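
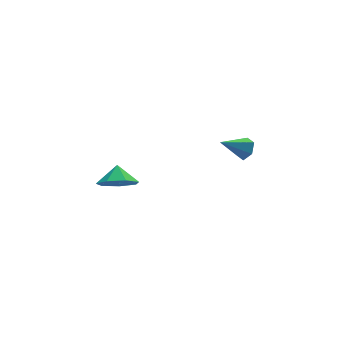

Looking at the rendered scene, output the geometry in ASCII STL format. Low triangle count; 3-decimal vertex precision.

solid 
facet normal 0.847 0.014 -0.531
outer loop
vertex 3.488 3.713 3.721
vertex 3.202 3.262 3.253
vertex 3.132 3.963 3.16
endloop
endfacet
facet normal -0.139 0.869 0.475
outer loop
vertex 3.488 3.713 3.721
vertex 3.132 3.963 3.16
vertex 1.838 3.238 4.107
endloop
endfacet
facet normal 0.847 0.014 -0.531
outer loop
vertex 3.132 3.963 3.16
vertex 3.202 3.262 3.253
vertex 2.846 3.512 2.692
endloop
endfacet
facet normal -0.626 0.716 -0.308
outer loop
vertex 3.132 3.963 3.16
vertex 2.846 3.512 2.692
vertex 1.838 3.238 4.107
endloop
endfacet
facet normal 0.847 0.016 -0.531
outer loop
vertex 2.846 3.512 2.692
vertex 3.202 3.262 3.253
vertex 2.917 2.812 2.784
endloop
endfacet
facet normal -0.790 -0.158 -0.593
outer loop
vertex 2.846 3.512 2.692
vertex 2.917 2.812 2.784
vertex 1.838 3.238 4.107
endloop
endfacet
facet normal 0.847 0.016 -0.531
outer loop
vertex 2.917 2.812 2.784
vertex 3.202 3.262 3.253
vertex 3.273 2.562 3.345
endloop
endfacet
facet normal -0.466 -0.880 -0.097
outer loop
vertex 2.917 2.812 2.784
vertex 3.273 2.562 3.345
vertex 1.838 3.238 4.107
endloop
endfacet
facet normal 0.847 0.016 -0.531
outer loop
vertex 3.273 2.562 3.345
vertex 3.202 3.262 3.253
vertex 3.558 3.012 3.814
endloop
endfacet
facet normal 0.021 -0.728 0.685
outer loop
vertex 3.273 2.562 3.345
vertex 3.558 3.012 3.814
vertex 1.838 3.238 4.107
endloop
endfacet
facet normal 0.847 0.014 -0.531
outer loop
vertex 3.558 3.012 3.814
vertex 3.202 3.262 3.253
vertex 3.488 3.713 3.721
endloop
endfacet
facet normal 0.185 0.147 0.972
outer loop
vertex 3.558 3.012 3.814
vertex 3.488 3.713 3.721
vertex 1.838 3.238 4.107
endloop
endfacet
facet normal -0.207 -0.690 -0.693
outer loop
vertex -2.642 2.971 2.271
vertex -3.615 2.837 2.695
vertex -3.31 3.517 1.927
endloop
endfacet
facet normal 0.637 0.771 -0.012
outer loop
vertex -2.642 2.971 2.271
vertex -3.31 3.517 1.927
vertex -3.385 3.603 3.465
endloop
endfacet
facet normal -0.207 -0.690 -0.693
outer loop
vertex -3.31 3.517 1.927
vertex -3.615 2.837 2.695
vertex -4.208 3.55 2.162
endloop
endfacet
facet normal 0.022 0.998 -0.055
outer loop
vertex -3.31 3.517 1.927
vertex -4.208 3.55 2.162
vertex -3.385 3.603 3.465
endloop
endfacet
facet normal -0.207 -0.690 -0.693
outer loop
vertex -4.208 3.55 2.162
vertex -3.615 2.837 2.695
vertex -4.659 3.047 2.798
endloop
endfacet
facet normal -0.505 0.814 0.286
outer loop
vertex -4.208 3.55 2.162
vertex -4.659 3.047 2.798
vertex -3.385 3.603 3.465
endloop
endfacet
facet normal -0.207 -0.690 -0.693
outer loop
vertex -4.659 3.047 2.798
vertex -3.615 2.837 2.695
vertex -4.324 2.385 3.357
endloop
endfacet
facet normal -0.551 0.358 0.754
outer loop
vertex -4.659 3.047 2.798
vertex -4.324 2.385 3.357
vertex -3.385 3.603 3.465
endloop
endfacet
facet normal -0.207 -0.691 -0.693
outer loop
vertex -4.324 2.385 3.357
vertex -3.615 2.837 2.695
vertex -3.455 2.064 3.418
endloop
endfacet
facet normal -0.080 -0.027 0.996
outer loop
vertex -4.324 2.385 3.357
vertex -3.455 2.064 3.418
vertex -3.385 3.603 3.465
endloop
endfacet
facet normal -0.208 -0.691 -0.693
outer loop
vertex -3.455 2.064 3.418
vertex -3.615 2.837 2.695
vertex -2.707 2.324 2.934
endloop
endfacet
facet normal 0.555 -0.051 0.830
outer loop
vertex -3.455 2.064 3.418
vertex -2.707 2.324 2.934
vertex -3.385 3.603 3.465
endloop
endfacet
facet normal -0.207 -0.690 -0.694
outer loop
vertex -2.707 2.324 2.934
vertex -3.615 2.837 2.695
vertex -2.642 2.971 2.271
endloop
endfacet
facet normal 0.873 0.304 0.382
outer loop
vertex -2.707 2.324 2.934
vertex -2.642 2.971 2.271
vertex -3.385 3.603 3.465
endloop
endfacet

endsolid


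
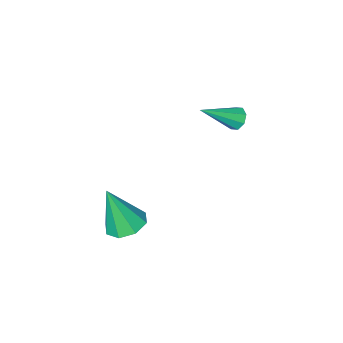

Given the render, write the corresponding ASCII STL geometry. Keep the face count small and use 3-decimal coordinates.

solid 
facet normal -0.242 0.247 -0.938
outer loop
vertex 3.615 -2.787 -1.775
vertex 2.736 -2.691 -1.523
vertex 3.466 -2.132 -1.564
endloop
endfacet
facet normal 0.970 0.163 0.180
outer loop
vertex 3.615 -2.787 -1.775
vertex 3.466 -2.132 -1.564
vertex 3.264 -3.229 0.523
endloop
endfacet
facet normal -0.242 0.247 -0.938
outer loop
vertex 3.466 -2.132 -1.564
vertex 2.736 -2.691 -1.523
vertex 2.889 -1.804 -1.329
endloop
endfacet
facet normal 0.572 0.702 0.424
outer loop
vertex 3.466 -2.132 -1.564
vertex 2.889 -1.804 -1.329
vertex 3.264 -3.229 0.523
endloop
endfacet
facet normal -0.243 0.247 -0.938
outer loop
vertex 2.889 -1.804 -1.329
vertex 2.736 -2.691 -1.523
vertex 2.222 -1.996 -1.207
endloop
endfacet
facet normal -0.110 0.777 0.620
outer loop
vertex 2.889 -1.804 -1.329
vertex 2.222 -1.996 -1.207
vertex 3.264 -3.229 0.523
endloop
endfacet
facet normal -0.242 0.247 -0.938
outer loop
vertex 2.222 -1.996 -1.207
vertex 2.736 -2.691 -1.523
vertex 1.856 -2.594 -1.27
endloop
endfacet
facet normal -0.675 0.345 0.652
outer loop
vertex 2.222 -1.996 -1.207
vertex 1.856 -2.594 -1.27
vertex 3.264 -3.229 0.523
endloop
endfacet
facet normal -0.243 0.247 -0.938
outer loop
vertex 1.856 -2.594 -1.27
vertex 2.736 -2.691 -1.523
vertex 2.006 -3.249 -1.481
endloop
endfacet
facet normal -0.794 -0.343 0.502
outer loop
vertex 1.856 -2.594 -1.27
vertex 2.006 -3.249 -1.481
vertex 3.264 -3.229 0.523
endloop
endfacet
facet normal -0.243 0.247 -0.938
outer loop
vertex 2.006 -3.249 -1.481
vertex 2.736 -2.691 -1.523
vertex 2.583 -3.577 -1.717
endloop
endfacet
facet normal -0.396 -0.882 0.257
outer loop
vertex 2.006 -3.249 -1.481
vertex 2.583 -3.577 -1.717
vertex 3.264 -3.229 0.523
endloop
endfacet
facet normal -0.241 0.247 -0.938
outer loop
vertex 2.583 -3.577 -1.717
vertex 2.736 -2.691 -1.523
vertex 3.25 -3.385 -1.838
endloop
endfacet
facet normal 0.286 -0.956 0.061
outer loop
vertex 2.583 -3.577 -1.717
vertex 3.25 -3.385 -1.838
vertex 3.264 -3.229 0.523
endloop
endfacet
facet normal -0.242 0.247 -0.938
outer loop
vertex 3.25 -3.385 -1.838
vertex 2.736 -2.691 -1.523
vertex 3.615 -2.787 -1.775
endloop
endfacet
facet normal 0.852 -0.523 0.030
outer loop
vertex 3.25 -3.385 -1.838
vertex 3.615 -2.787 -1.775
vertex 3.264 -3.229 0.523
endloop
endfacet
facet normal -0.798 0.207 -0.566
outer loop
vertex -2.409 -2.218 2.026
vertex -2.688 -2.658 2.258
vertex -2.633 -2.105 2.383
endloop
endfacet
facet normal 0.513 0.857 0.051
outer loop
vertex -2.409 -2.218 2.026
vertex -2.633 -2.105 2.383
vertex -1.132 -3.062 3.362
endloop
endfacet
facet normal -0.797 0.207 -0.567
outer loop
vertex -2.633 -2.105 2.383
vertex -2.688 -2.658 2.258
vertex -2.889 -2.315 2.666
endloop
endfacet
facet normal 0.074 0.768 0.637
outer loop
vertex -2.633 -2.105 2.383
vertex -2.889 -2.315 2.666
vertex -1.132 -3.062 3.362
endloop
endfacet
facet normal -0.798 0.206 -0.566
outer loop
vertex -2.889 -2.315 2.666
vertex -2.688 -2.658 2.258
vertex -3.027 -2.727 2.711
endloop
endfacet
facet normal -0.287 0.198 0.937
outer loop
vertex -2.889 -2.315 2.666
vertex -3.027 -2.727 2.711
vertex -1.132 -3.062 3.362
endloop
endfacet
facet normal -0.798 0.206 -0.566
outer loop
vertex -3.027 -2.727 2.711
vertex -2.688 -2.658 2.258
vertex -2.966 -3.098 2.49
endloop
endfacet
facet normal -0.358 -0.521 0.775
outer loop
vertex -3.027 -2.727 2.711
vertex -2.966 -3.098 2.49
vertex -1.132 -3.062 3.362
endloop
endfacet
facet normal -0.799 0.207 -0.565
outer loop
vertex -2.966 -3.098 2.49
vertex -2.688 -2.658 2.258
vertex -2.743 -3.212 2.133
endloop
endfacet
facet normal -0.098 -0.964 0.246
outer loop
vertex -2.966 -3.098 2.49
vertex -2.743 -3.212 2.133
vertex -1.132 -3.062 3.362
endloop
endfacet
facet normal -0.798 0.207 -0.566
outer loop
vertex -2.743 -3.212 2.133
vertex -2.688 -2.658 2.258
vertex -2.487 -3.001 1.849
endloop
endfacet
facet normal 0.342 -0.875 -0.342
outer loop
vertex -2.743 -3.212 2.133
vertex -2.487 -3.001 1.849
vertex -1.132 -3.062 3.362
endloop
endfacet
facet normal -0.797 0.209 -0.567
outer loop
vertex -2.487 -3.001 1.849
vertex -2.688 -2.658 2.258
vertex -2.348 -2.59 1.805
endloop
endfacet
facet normal 0.703 -0.306 -0.642
outer loop
vertex -2.487 -3.001 1.849
vertex -2.348 -2.59 1.805
vertex -1.132 -3.062 3.362
endloop
endfacet
facet normal -0.797 0.206 -0.567
outer loop
vertex -2.348 -2.59 1.805
vertex -2.688 -2.658 2.258
vertex -2.409 -2.218 2.026
endloop
endfacet
facet normal 0.774 0.412 -0.480
outer loop
vertex -2.348 -2.59 1.805
vertex -2.409 -2.218 2.026
vertex -1.132 -3.062 3.362
endloop
endfacet

endsolid


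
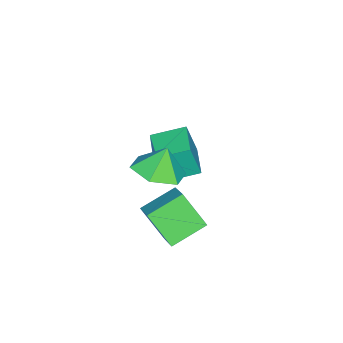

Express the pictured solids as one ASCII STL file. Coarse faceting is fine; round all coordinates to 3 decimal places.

solid 
facet normal 0.328 -0.171 -0.929
outer loop
vertex 2.313 -0.441 0.721
vertex 1.747 0.383 0.37
vertex 2.745 0.526 0.696
endloop
endfacet
facet normal 0.459 -0.182 0.870
outer loop
vertex 2.313 -0.441 0.721
vertex 2.745 0.526 0.696
vertex 1.373 0.577 1.43
endloop
endfacet
facet normal 0.328 -0.169 -0.929
outer loop
vertex 2.745 0.526 0.696
vertex 1.747 0.383 0.37
vertex 2.179 1.351 0.346
endloop
endfacet
facet normal 0.402 0.577 0.711
outer loop
vertex 2.745 0.526 0.696
vertex 2.179 1.351 0.346
vertex 1.373 0.577 1.43
endloop
endfacet
facet normal 0.328 -0.169 -0.929
outer loop
vertex 2.179 1.351 0.346
vertex 1.747 0.383 0.37
vertex 1.181 1.208 0.02
endloop
endfacet
facet normal -0.263 0.867 0.424
outer loop
vertex 2.179 1.351 0.346
vertex 1.181 1.208 0.02
vertex 1.373 0.577 1.43
endloop
endfacet
facet normal 0.328 -0.170 -0.929
outer loop
vertex 1.181 1.208 0.02
vertex 1.747 0.383 0.37
vertex 0.748 0.24 0.044
endloop
endfacet
facet normal -0.869 0.396 0.296
outer loop
vertex 1.181 1.208 0.02
vertex 0.748 0.24 0.044
vertex 1.373 0.577 1.43
endloop
endfacet
facet normal 0.328 -0.170 -0.929
outer loop
vertex 0.748 0.24 0.044
vertex 1.747 0.383 0.37
vertex 1.315 -0.584 0.395
endloop
endfacet
facet normal -0.812 -0.365 0.455
outer loop
vertex 0.748 0.24 0.044
vertex 1.315 -0.584 0.395
vertex 1.373 0.577 1.43
endloop
endfacet
facet normal 0.328 -0.171 -0.929
outer loop
vertex 1.315 -0.584 0.395
vertex 1.747 0.383 0.37
vertex 2.313 -0.441 0.721
endloop
endfacet
facet normal -0.149 -0.654 0.742
outer loop
vertex 1.315 -0.584 0.395
vertex 2.313 -0.441 0.721
vertex 1.373 0.577 1.43
endloop
endfacet
facet normal -0.747 0.556 0.365
outer loop
vertex 1.098 0.753 -1.081
vertex 1.926 1.427 -0.412
vertex 1.259 1.778 -2.312
endloop
endfacet
facet normal -0.658 -0.534 -0.531
outer loop
vertex 2.394 0.933 -2.868
vertex 1.098 0.753 -1.081
vertex 1.259 1.778 -2.312
endloop
endfacet
facet normal -0.747 0.556 0.365
outer loop
vertex 1.259 1.778 -2.312
vertex 1.926 1.427 -0.412
vertex 2.087 2.452 -1.643
endloop
endfacet
facet normal 0.099 0.637 -0.765
outer loop
vertex 2.087 2.452 -1.643
vertex 2.394 0.933 -2.868
vertex 1.259 1.778 -2.312
endloop
endfacet
facet normal -0.099 -0.637 0.765
outer loop
vertex 1.098 0.753 -1.081
vertex 3.061 0.582 -0.968
vertex 1.926 1.427 -0.412
endloop
endfacet
facet normal -0.658 -0.534 -0.531
outer loop
vertex 2.233 -0.092 -1.637
vertex 1.098 0.753 -1.081
vertex 2.394 0.933 -2.868
endloop
endfacet
facet normal -0.099 -0.637 0.765
outer loop
vertex 2.233 -0.092 -1.637
vertex 3.061 0.582 -0.968
vertex 1.098 0.753 -1.081
endloop
endfacet
facet normal 0.658 0.534 0.531
outer loop
vertex 1.926 1.427 -0.412
vertex 3.061 0.582 -0.968
vertex 2.087 2.452 -1.643
endloop
endfacet
facet normal 0.099 0.637 -0.765
outer loop
vertex 3.222 1.607 -2.199
vertex 2.394 0.933 -2.868
vertex 2.087 2.452 -1.643
endloop
endfacet
facet normal 0.658 0.534 0.531
outer loop
vertex 2.087 2.452 -1.643
vertex 3.061 0.582 -0.968
vertex 3.222 1.607 -2.199
endloop
endfacet
facet normal 0.747 -0.556 -0.365
outer loop
vertex 3.222 1.607 -2.199
vertex 2.233 -0.092 -1.637
vertex 2.394 0.933 -2.868
endloop
endfacet
facet normal 0.747 -0.556 -0.365
outer loop
vertex 3.061 0.582 -0.968
vertex 2.233 -0.092 -1.637
vertex 3.222 1.607 -2.199
endloop
endfacet
facet normal -0.493 0.825 0.277
outer loop
vertex -2.661 -0.541 -1.303
vertex -1.351 0.228 -1.26
vertex -2.834 -0.168 -2.724
endloop
endfacet
facet normal -0.862 -0.506 -0.028
outer loop
vertex -2.129 -1.348 -3.12
vertex -2.661 -0.541 -1.303
vertex -2.834 -0.168 -2.724
endloop
endfacet
facet normal -0.493 0.825 0.276
outer loop
vertex -2.834 -0.168 -2.724
vertex -1.351 0.228 -1.26
vertex -1.524 0.601 -2.682
endloop
endfacet
facet normal -0.117 0.252 -0.961
outer loop
vertex -1.524 0.601 -2.682
vertex -2.129 -1.348 -3.12
vertex -2.834 -0.168 -2.724
endloop
endfacet
facet normal 0.117 -0.253 0.961
outer loop
vertex -2.661 -0.541 -1.303
vertex -0.646 -0.952 -1.656
vertex -1.351 0.228 -1.26
endloop
endfacet
facet normal -0.862 -0.506 -0.028
outer loop
vertex -1.956 -1.721 -1.698
vertex -2.661 -0.541 -1.303
vertex -2.129 -1.348 -3.12
endloop
endfacet
facet normal 0.117 -0.252 0.961
outer loop
vertex -1.956 -1.721 -1.698
vertex -0.646 -0.952 -1.656
vertex -2.661 -0.541 -1.303
endloop
endfacet
facet normal 0.862 0.506 0.028
outer loop
vertex -1.351 0.228 -1.26
vertex -0.646 -0.952 -1.656
vertex -1.524 0.601 -2.682
endloop
endfacet
facet normal -0.116 0.252 -0.961
outer loop
vertex -0.819 -0.579 -3.077
vertex -2.129 -1.348 -3.12
vertex -1.524 0.601 -2.682
endloop
endfacet
facet normal 0.862 0.506 0.028
outer loop
vertex -1.524 0.601 -2.682
vertex -0.646 -0.952 -1.656
vertex -0.819 -0.579 -3.077
endloop
endfacet
facet normal 0.493 -0.825 -0.276
outer loop
vertex -0.819 -0.579 -3.077
vertex -1.956 -1.721 -1.698
vertex -2.129 -1.348 -3.12
endloop
endfacet
facet normal 0.493 -0.825 -0.277
outer loop
vertex -0.646 -0.952 -1.656
vertex -1.956 -1.721 -1.698
vertex -0.819 -0.579 -3.077
endloop
endfacet

endsolid


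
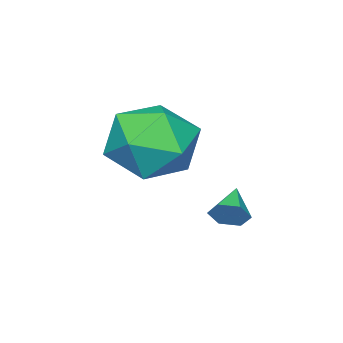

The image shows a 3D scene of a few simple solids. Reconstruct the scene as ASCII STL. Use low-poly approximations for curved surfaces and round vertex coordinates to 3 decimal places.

solid 
facet normal 0.809 0.414 -0.417
outer loop
vertex 2.443 0.038 -1.338
vertex 2.169 0.159 -1.75
vertex 2.202 0.487 -1.36
endloop
endfacet
facet normal -0.005 0.046 0.999
outer loop
vertex 2.443 0.038 -1.338
vertex 2.202 0.487 -1.36
vertex 1.351 -0.259 -1.33
endloop
endfacet
facet normal 0.809 0.415 -0.417
outer loop
vertex 2.202 0.487 -1.36
vertex 2.169 0.159 -1.75
vertex 1.927 0.608 -1.773
endloop
endfacet
facet normal -0.541 0.639 0.547
outer loop
vertex 2.202 0.487 -1.36
vertex 1.927 0.608 -1.773
vertex 1.351 -0.259 -1.33
endloop
endfacet
facet normal 0.809 0.415 -0.416
outer loop
vertex 1.927 0.608 -1.773
vertex 2.169 0.159 -1.75
vertex 1.894 0.281 -2.163
endloop
endfacet
facet normal -0.859 0.426 -0.284
outer loop
vertex 1.927 0.608 -1.773
vertex 1.894 0.281 -2.163
vertex 1.351 -0.259 -1.33
endloop
endfacet
facet normal 0.809 0.415 -0.416
outer loop
vertex 1.894 0.281 -2.163
vertex 2.169 0.159 -1.75
vertex 2.136 -0.168 -2.14
endloop
endfacet
facet normal -0.642 -0.380 -0.665
outer loop
vertex 1.894 0.281 -2.163
vertex 2.136 -0.168 -2.14
vertex 1.351 -0.259 -1.33
endloop
endfacet
facet normal 0.809 0.415 -0.416
outer loop
vertex 2.136 -0.168 -2.14
vertex 2.169 0.159 -1.75
vertex 2.41 -0.289 -1.728
endloop
endfacet
facet normal -0.108 -0.971 -0.214
outer loop
vertex 2.136 -0.168 -2.14
vertex 2.41 -0.289 -1.728
vertex 1.351 -0.259 -1.33
endloop
endfacet
facet normal 0.809 0.415 -0.416
outer loop
vertex 2.41 -0.289 -1.728
vertex 2.169 0.159 -1.75
vertex 2.443 0.038 -1.338
endloop
endfacet
facet normal 0.211 -0.758 0.618
outer loop
vertex 2.41 -0.289 -1.728
vertex 2.443 0.038 -1.338
vertex 1.351 -0.259 -1.33
endloop
endfacet
facet normal 0.534 0.647 0.545
outer loop
vertex 3.492 -0.142 0.616
vertex 3.285 -0.805 1.606
vertex 4.256 -1.029 0.921
endloop
endfacet
facet normal 0.773 0.622 -0.127
outer loop
vertex 3.492 -0.142 0.616
vertex 4.256 -1.029 0.921
vertex 3.941 -0.874 -0.236
endloop
endfacet
facet normal 0.233 0.795 -0.560
outer loop
vertex 3.492 -0.142 0.616
vertex 3.941 -0.874 -0.236
vertex 2.775 -0.554 -0.266
endloop
endfacet
facet normal -0.341 0.927 -0.156
outer loop
vertex 3.492 -0.142 0.616
vertex 2.775 -0.554 -0.266
vertex 2.37 -0.511 0.873
endloop
endfacet
facet normal -0.154 0.836 0.527
outer loop
vertex 3.492 -0.142 0.616
vertex 2.37 -0.511 0.873
vertex 3.285 -0.805 1.606
endloop
endfacet
facet normal 0.962 -0.052 -0.269
outer loop
vertex 3.941 -0.874 -0.236
vertex 4.256 -1.029 0.921
vertex 4.01 -1.989 0.227
endloop
endfacet
facet normal 0.575 -0.011 0.818
outer loop
vertex 4.256 -1.029 0.921
vertex 3.285 -0.805 1.606
vertex 3.605 -1.946 1.366
endloop
endfacet
facet normal -0.538 0.295 0.790
outer loop
vertex 3.285 -0.805 1.606
vertex 2.37 -0.511 0.873
vertex 2.439 -1.626 1.336
endloop
endfacet
facet normal -0.839 0.443 -0.315
outer loop
vertex 2.37 -0.511 0.873
vertex 2.775 -0.554 -0.266
vertex 2.124 -1.471 0.179
endloop
endfacet
facet normal 0.088 0.229 -0.970
outer loop
vertex 2.775 -0.554 -0.266
vertex 3.941 -0.874 -0.236
vertex 3.095 -1.695 -0.506
endloop
endfacet
facet normal 0.341 -0.927 0.156
outer loop
vertex 2.888 -2.358 0.484
vertex 4.01 -1.989 0.227
vertex 3.605 -1.946 1.366
endloop
endfacet
facet normal -0.233 -0.795 0.560
outer loop
vertex 2.888 -2.358 0.484
vertex 3.605 -1.946 1.366
vertex 2.439 -1.626 1.336
endloop
endfacet
facet normal -0.773 -0.622 0.127
outer loop
vertex 2.888 -2.358 0.484
vertex 2.439 -1.626 1.336
vertex 2.124 -1.471 0.179
endloop
endfacet
facet normal -0.534 -0.647 -0.545
outer loop
vertex 2.888 -2.358 0.484
vertex 2.124 -1.471 0.179
vertex 3.095 -1.695 -0.506
endloop
endfacet
facet normal 0.154 -0.836 -0.527
outer loop
vertex 2.888 -2.358 0.484
vertex 3.095 -1.695 -0.506
vertex 4.01 -1.989 0.227
endloop
endfacet
facet normal 0.839 -0.443 0.315
outer loop
vertex 3.605 -1.946 1.366
vertex 4.01 -1.989 0.227
vertex 4.256 -1.029 0.921
endloop
endfacet
facet normal -0.088 -0.229 0.970
outer loop
vertex 2.439 -1.626 1.336
vertex 3.605 -1.946 1.366
vertex 3.285 -0.805 1.606
endloop
endfacet
facet normal -0.962 0.052 0.269
outer loop
vertex 2.124 -1.471 0.179
vertex 2.439 -1.626 1.336
vertex 2.37 -0.511 0.873
endloop
endfacet
facet normal -0.575 0.011 -0.818
outer loop
vertex 3.095 -1.695 -0.506
vertex 2.124 -1.471 0.179
vertex 2.775 -0.554 -0.266
endloop
endfacet
facet normal 0.538 -0.295 -0.790
outer loop
vertex 4.01 -1.989 0.227
vertex 3.095 -1.695 -0.506
vertex 3.941 -0.874 -0.236
endloop
endfacet

endsolid


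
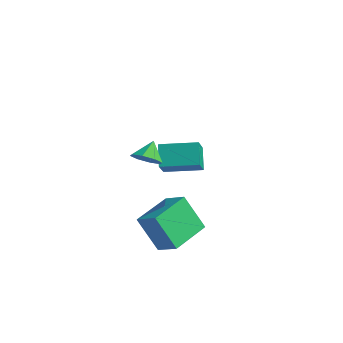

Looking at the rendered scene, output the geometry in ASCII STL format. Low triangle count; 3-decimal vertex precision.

solid 
facet normal -0.760 -0.640 -0.116
outer loop
vertex -2.097 3.117 -1.206
vertex -2.744 4.095 -2.366
vertex -1.371 2.432 -2.187
endloop
endfacet
facet normal 0.392 -0.592 0.704
outer loop
vertex 0.164 3.725 -1.954
vertex -2.097 3.117 -1.206
vertex -1.371 2.432 -2.187
endloop
endfacet
facet normal -0.760 -0.640 -0.115
outer loop
vertex -1.371 2.432 -2.187
vertex -2.744 4.095 -2.366
vertex -2.018 3.41 -3.348
endloop
endfacet
facet normal 0.519 -0.489 -0.701
outer loop
vertex -2.018 3.41 -3.348
vertex 0.164 3.725 -1.954
vertex -1.371 2.432 -2.187
endloop
endfacet
facet normal -0.518 0.489 0.701
outer loop
vertex -2.097 3.117 -1.206
vertex -1.209 5.388 -2.133
vertex -2.744 4.095 -2.366
endloop
endfacet
facet normal 0.392 -0.593 0.703
outer loop
vertex -0.562 4.41 -0.972
vertex -2.097 3.117 -1.206
vertex 0.164 3.725 -1.954
endloop
endfacet
facet normal -0.519 0.489 0.701
outer loop
vertex -0.562 4.41 -0.972
vertex -1.209 5.388 -2.133
vertex -2.097 3.117 -1.206
endloop
endfacet
facet normal -0.392 0.593 -0.703
outer loop
vertex -2.744 4.095 -2.366
vertex -1.209 5.388 -2.133
vertex -2.018 3.41 -3.348
endloop
endfacet
facet normal 0.519 -0.489 -0.701
outer loop
vertex -0.483 4.703 -3.114
vertex 0.164 3.725 -1.954
vertex -2.018 3.41 -3.348
endloop
endfacet
facet normal -0.392 0.593 -0.704
outer loop
vertex -2.018 3.41 -3.348
vertex -1.209 5.388 -2.133
vertex -0.483 4.703 -3.114
endloop
endfacet
facet normal 0.760 0.640 0.116
outer loop
vertex -0.483 4.703 -3.114
vertex -0.562 4.41 -0.972
vertex 0.164 3.725 -1.954
endloop
endfacet
facet normal 0.760 0.640 0.116
outer loop
vertex -1.209 5.388 -2.133
vertex -0.562 4.41 -0.972
vertex -0.483 4.703 -3.114
endloop
endfacet
facet normal 0.244 -0.684 -0.688
outer loop
vertex 1.688 -0.567 0.907
vertex 1.336 -1.143 1.355
vertex 1.088 -0.642 0.769
endloop
endfacet
facet normal -0.078 0.978 -0.193
outer loop
vertex 1.688 -0.567 0.907
vertex 1.088 -0.642 0.769
vertex 1.064 -0.377 2.125
endloop
endfacet
facet normal 0.244 -0.684 -0.688
outer loop
vertex 1.088 -0.642 0.769
vertex 1.336 -1.143 1.355
vertex 0.634 -1.01 0.974
endloop
endfacet
facet normal -0.663 0.732 -0.155
outer loop
vertex 1.088 -0.642 0.769
vertex 0.634 -1.01 0.974
vertex 1.064 -0.377 2.125
endloop
endfacet
facet normal 0.244 -0.684 -0.688
outer loop
vertex 0.634 -1.01 0.974
vertex 1.336 -1.143 1.355
vertex 0.591 -1.456 1.402
endloop
endfacet
facet normal -0.940 0.280 0.197
outer loop
vertex 0.634 -1.01 0.974
vertex 0.591 -1.456 1.402
vertex 1.064 -0.377 2.125
endloop
endfacet
facet normal 0.244 -0.684 -0.688
outer loop
vertex 0.591 -1.456 1.402
vertex 1.336 -1.143 1.355
vertex 0.985 -1.719 1.803
endloop
endfacet
facet normal -0.745 -0.114 0.657
outer loop
vertex 0.591 -1.456 1.402
vertex 0.985 -1.719 1.803
vertex 1.064 -0.377 2.125
endloop
endfacet
facet normal 0.243 -0.683 -0.689
outer loop
vertex 0.985 -1.719 1.803
vertex 1.336 -1.143 1.355
vertex 1.585 -1.644 1.94
endloop
endfacet
facet normal -0.191 -0.218 0.957
outer loop
vertex 0.985 -1.719 1.803
vertex 1.585 -1.644 1.94
vertex 1.064 -0.377 2.125
endloop
endfacet
facet normal 0.243 -0.683 -0.689
outer loop
vertex 1.585 -1.644 1.94
vertex 1.336 -1.143 1.355
vertex 2.039 -1.276 1.735
endloop
endfacet
facet normal 0.393 0.027 0.919
outer loop
vertex 1.585 -1.644 1.94
vertex 2.039 -1.276 1.735
vertex 1.064 -0.377 2.125
endloop
endfacet
facet normal 0.243 -0.683 -0.689
outer loop
vertex 2.039 -1.276 1.735
vertex 1.336 -1.143 1.355
vertex 2.082 -0.829 1.307
endloop
endfacet
facet normal 0.669 0.479 0.568
outer loop
vertex 2.039 -1.276 1.735
vertex 2.082 -0.829 1.307
vertex 1.064 -0.377 2.125
endloop
endfacet
facet normal 0.244 -0.684 -0.688
outer loop
vertex 2.082 -0.829 1.307
vertex 1.336 -1.143 1.355
vertex 1.688 -0.567 0.907
endloop
endfacet
facet normal 0.474 0.874 0.106
outer loop
vertex 2.082 -0.829 1.307
vertex 1.688 -0.567 0.907
vertex 1.064 -0.377 2.125
endloop
endfacet
facet normal -0.498 -0.161 0.852
outer loop
vertex 3.317 -2.583 -1.007
vertex 3.117 -0.471 -0.725
vertex 2.153 -2.602 -1.691
endloop
endfacet
facet normal 0.094 -0.987 -0.132
outer loop
vertex 3.183 -2.269 -3.455
vertex 3.317 -2.583 -1.007
vertex 2.153 -2.602 -1.691
endloop
endfacet
facet normal -0.498 -0.161 0.852
outer loop
vertex 2.153 -2.602 -1.691
vertex 3.117 -0.471 -0.725
vertex 1.953 -0.49 -1.409
endloop
endfacet
facet normal -0.862 -0.014 -0.506
outer loop
vertex 1.953 -0.49 -1.409
vertex 3.183 -2.269 -3.455
vertex 2.153 -2.602 -1.691
endloop
endfacet
facet normal 0.862 0.014 0.506
outer loop
vertex 3.317 -2.583 -1.007
vertex 4.147 -0.138 -2.489
vertex 3.117 -0.471 -0.725
endloop
endfacet
facet normal 0.094 -0.987 -0.132
outer loop
vertex 4.347 -2.25 -2.771
vertex 3.317 -2.583 -1.007
vertex 3.183 -2.269 -3.455
endloop
endfacet
facet normal 0.862 0.014 0.506
outer loop
vertex 4.347 -2.25 -2.771
vertex 4.147 -0.138 -2.489
vertex 3.317 -2.583 -1.007
endloop
endfacet
facet normal -0.094 0.987 0.132
outer loop
vertex 3.117 -0.471 -0.725
vertex 4.147 -0.138 -2.489
vertex 1.953 -0.49 -1.409
endloop
endfacet
facet normal -0.862 -0.014 -0.506
outer loop
vertex 2.983 -0.157 -3.173
vertex 3.183 -2.269 -3.455
vertex 1.953 -0.49 -1.409
endloop
endfacet
facet normal -0.094 0.987 0.132
outer loop
vertex 1.953 -0.49 -1.409
vertex 4.147 -0.138 -2.489
vertex 2.983 -0.157 -3.173
endloop
endfacet
facet normal 0.498 0.161 -0.852
outer loop
vertex 2.983 -0.157 -3.173
vertex 4.347 -2.25 -2.771
vertex 3.183 -2.269 -3.455
endloop
endfacet
facet normal 0.498 0.161 -0.852
outer loop
vertex 4.147 -0.138 -2.489
vertex 4.347 -2.25 -2.771
vertex 2.983 -0.157 -3.173
endloop
endfacet

endsolid


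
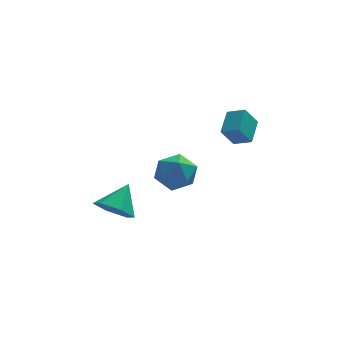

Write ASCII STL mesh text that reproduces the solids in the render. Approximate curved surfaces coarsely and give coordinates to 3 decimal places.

solid 
facet normal -0.469 -0.599 -0.649
outer loop
vertex -1.526 -1.501 -3.515
vertex -2.059 -1.799 -2.854
vertex -2.303 -1.082 -3.34
endloop
endfacet
facet normal 0.390 0.861 -0.327
outer loop
vertex -1.526 -1.501 -3.515
vertex -2.303 -1.082 -3.34
vertex -1.401 -0.961 -1.946
endloop
endfacet
facet normal -0.469 -0.599 -0.649
outer loop
vertex -2.303 -1.082 -3.34
vertex -2.059 -1.799 -2.854
vertex -2.836 -1.38 -2.679
endloop
endfacet
facet normal -0.343 0.928 0.142
outer loop
vertex -2.303 -1.082 -3.34
vertex -2.836 -1.38 -2.679
vertex -1.401 -0.961 -1.946
endloop
endfacet
facet normal -0.469 -0.599 -0.649
outer loop
vertex -2.836 -1.38 -2.679
vertex -2.059 -1.799 -2.854
vertex -2.592 -2.097 -2.193
endloop
endfacet
facet normal -0.506 0.360 0.784
outer loop
vertex -2.836 -1.38 -2.679
vertex -2.592 -2.097 -2.193
vertex -1.401 -0.961 -1.946
endloop
endfacet
facet normal -0.470 -0.599 -0.649
outer loop
vertex -2.592 -2.097 -2.193
vertex -2.059 -1.799 -2.854
vertex -1.815 -2.517 -2.368
endloop
endfacet
facet normal 0.066 -0.277 0.958
outer loop
vertex -2.592 -2.097 -2.193
vertex -1.815 -2.517 -2.368
vertex -1.401 -0.961 -1.946
endloop
endfacet
facet normal -0.469 -0.599 -0.649
outer loop
vertex -1.815 -2.517 -2.368
vertex -2.059 -1.799 -2.854
vertex -1.282 -2.218 -3.029
endloop
endfacet
facet normal 0.801 -0.346 0.489
outer loop
vertex -1.815 -2.517 -2.368
vertex -1.282 -2.218 -3.029
vertex -1.401 -0.961 -1.946
endloop
endfacet
facet normal -0.469 -0.599 -0.649
outer loop
vertex -1.282 -2.218 -3.029
vertex -2.059 -1.799 -2.854
vertex -1.526 -1.501 -3.515
endloop
endfacet
facet normal 0.963 0.223 -0.154
outer loop
vertex -1.282 -2.218 -3.029
vertex -1.526 -1.501 -3.515
vertex -1.401 -0.961 -1.946
endloop
endfacet
facet normal -0.592 0.613 -0.523
outer loop
vertex 0.287 -1.242 -1.732
vertex -0.457 -1.558 -1.26
vertex 0.022 -0.821 -0.939
endloop
endfacet
facet normal 0.060 0.890 -0.452
outer loop
vertex 0.287 -1.242 -1.732
vertex 0.022 -0.821 -0.939
vertex 0.93 -0.969 -1.109
endloop
endfacet
facet normal 0.528 0.429 -0.733
outer loop
vertex 0.287 -1.242 -1.732
vertex 0.93 -0.969 -1.109
vertex 1.013 -1.799 -1.535
endloop
endfacet
facet normal 0.163 -0.134 -0.978
outer loop
vertex 0.287 -1.242 -1.732
vertex 1.013 -1.799 -1.535
vertex 0.156 -2.163 -1.628
endloop
endfacet
facet normal -0.529 -0.020 -0.848
outer loop
vertex 0.287 -1.242 -1.732
vertex 0.156 -2.163 -1.628
vertex -0.457 -1.558 -1.26
endloop
endfacet
facet normal 0.200 0.949 0.245
outer loop
vertex 0.93 -0.969 -1.109
vertex 0.022 -0.821 -0.939
vertex 0.584 -1.117 -0.252
endloop
endfacet
facet normal -0.856 0.500 0.130
outer loop
vertex 0.022 -0.821 -0.939
vertex -0.457 -1.558 -1.26
vertex -0.273 -1.481 -0.345
endloop
endfacet
facet normal -0.754 -0.524 -0.395
outer loop
vertex -0.457 -1.558 -1.26
vertex 0.156 -2.163 -1.628
vertex -0.19 -2.311 -0.771
endloop
endfacet
facet normal 0.366 -0.708 -0.604
outer loop
vertex 0.156 -2.163 -1.628
vertex 1.013 -1.799 -1.535
vertex 0.718 -2.459 -0.941
endloop
endfacet
facet normal 0.956 0.203 -0.209
outer loop
vertex 1.013 -1.799 -1.535
vertex 0.93 -0.969 -1.109
vertex 1.197 -1.722 -0.62
endloop
endfacet
facet normal -0.163 0.134 0.978
outer loop
vertex 0.453 -2.038 -0.148
vertex 0.584 -1.117 -0.252
vertex -0.273 -1.481 -0.345
endloop
endfacet
facet normal -0.528 -0.429 0.733
outer loop
vertex 0.453 -2.038 -0.148
vertex -0.273 -1.481 -0.345
vertex -0.19 -2.311 -0.771
endloop
endfacet
facet normal -0.060 -0.890 0.452
outer loop
vertex 0.453 -2.038 -0.148
vertex -0.19 -2.311 -0.771
vertex 0.718 -2.459 -0.941
endloop
endfacet
facet normal 0.592 -0.613 0.523
outer loop
vertex 0.453 -2.038 -0.148
vertex 0.718 -2.459 -0.941
vertex 1.197 -1.722 -0.62
endloop
endfacet
facet normal 0.529 0.020 0.848
outer loop
vertex 0.453 -2.038 -0.148
vertex 1.197 -1.722 -0.62
vertex 0.584 -1.117 -0.252
endloop
endfacet
facet normal -0.366 0.708 0.604
outer loop
vertex -0.273 -1.481 -0.345
vertex 0.584 -1.117 -0.252
vertex 0.022 -0.821 -0.939
endloop
endfacet
facet normal -0.956 -0.203 0.209
outer loop
vertex -0.19 -2.311 -0.771
vertex -0.273 -1.481 -0.345
vertex -0.457 -1.558 -1.26
endloop
endfacet
facet normal -0.200 -0.949 -0.245
outer loop
vertex 0.718 -2.459 -0.941
vertex -0.19 -2.311 -0.771
vertex 0.156 -2.163 -1.628
endloop
endfacet
facet normal 0.856 -0.500 -0.130
outer loop
vertex 1.197 -1.722 -0.62
vertex 0.718 -2.459 -0.941
vertex 1.013 -1.799 -1.535
endloop
endfacet
facet normal 0.754 0.524 0.395
outer loop
vertex 0.584 -1.117 -0.252
vertex 1.197 -1.722 -0.62
vertex 0.93 -0.969 -1.109
endloop
endfacet
facet normal -0.523 -0.204 0.828
outer loop
vertex 3.087 -1.233 2.157
vertex 2.438 -0.843 1.843
vertex 2.714 -2.243 1.673
endloop
endfacet
facet normal 0.792 -0.476 0.383
outer loop
vertex 3.242 -2.037 0.837
vertex 3.087 -1.233 2.157
vertex 2.714 -2.243 1.673
endloop
endfacet
facet normal -0.523 -0.204 0.828
outer loop
vertex 2.714 -2.243 1.673
vertex 2.438 -0.843 1.843
vertex 2.065 -1.853 1.359
endloop
endfacet
facet normal -0.316 -0.856 -0.410
outer loop
vertex 2.065 -1.853 1.359
vertex 3.242 -2.037 0.837
vertex 2.714 -2.243 1.673
endloop
endfacet
facet normal 0.316 0.856 0.410
outer loop
vertex 3.087 -1.233 2.157
vertex 2.966 -0.637 1.007
vertex 2.438 -0.843 1.843
endloop
endfacet
facet normal 0.792 -0.476 0.383
outer loop
vertex 3.615 -1.027 1.321
vertex 3.087 -1.233 2.157
vertex 3.242 -2.037 0.837
endloop
endfacet
facet normal 0.316 0.856 0.410
outer loop
vertex 3.615 -1.027 1.321
vertex 2.966 -0.637 1.007
vertex 3.087 -1.233 2.157
endloop
endfacet
facet normal -0.792 0.476 -0.383
outer loop
vertex 2.438 -0.843 1.843
vertex 2.966 -0.637 1.007
vertex 2.065 -1.853 1.359
endloop
endfacet
facet normal -0.316 -0.856 -0.410
outer loop
vertex 2.593 -1.647 0.523
vertex 3.242 -2.037 0.837
vertex 2.065 -1.853 1.359
endloop
endfacet
facet normal -0.792 0.476 -0.383
outer loop
vertex 2.065 -1.853 1.359
vertex 2.966 -0.637 1.007
vertex 2.593 -1.647 0.523
endloop
endfacet
facet normal 0.523 0.204 -0.828
outer loop
vertex 2.593 -1.647 0.523
vertex 3.615 -1.027 1.321
vertex 3.242 -2.037 0.837
endloop
endfacet
facet normal 0.523 0.204 -0.828
outer loop
vertex 2.966 -0.637 1.007
vertex 3.615 -1.027 1.321
vertex 2.593 -1.647 0.523
endloop
endfacet

endsolid


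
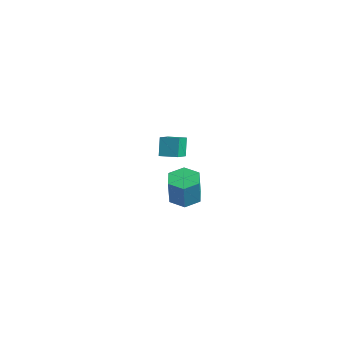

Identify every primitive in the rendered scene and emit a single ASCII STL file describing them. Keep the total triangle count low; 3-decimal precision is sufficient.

solid 
facet normal 0.068 -0.016 -0.998
outer loop
vertex 2.827 0.544 -3.175
vertex 2.368 1.259 -3.218
vertex 3.215 1.3 -3.161
endloop
endfacet
facet normal 0.887 -0.457 0.068
outer loop
vertex 2.827 0.544 -3.175
vertex 3.215 1.3 -3.161
vertex 2.731 0.567 -1.778
endloop
endfacet
facet normal 0.887 -0.457 0.068
outer loop
vertex 2.731 0.567 -1.778
vertex 3.215 1.3 -3.161
vertex 3.119 1.323 -1.764
endloop
endfacet
facet normal -0.069 0.017 0.997
outer loop
vertex 2.731 0.567 -1.778
vertex 3.119 1.323 -1.764
vertex 2.272 1.281 -1.822
endloop
endfacet
facet normal 0.068 -0.016 -0.998
outer loop
vertex 3.215 1.3 -3.161
vertex 2.368 1.259 -3.218
vertex 2.756 2.014 -3.204
endloop
endfacet
facet normal 0.839 0.542 0.049
outer loop
vertex 3.215 1.3 -3.161
vertex 2.756 2.014 -3.204
vertex 3.119 1.323 -1.764
endloop
endfacet
facet normal 0.839 0.542 0.049
outer loop
vertex 3.119 1.323 -1.764
vertex 2.756 2.014 -3.204
vertex 2.66 2.037 -1.807
endloop
endfacet
facet normal -0.069 0.016 0.997
outer loop
vertex 3.119 1.323 -1.764
vertex 2.66 2.037 -1.807
vertex 2.272 1.281 -1.822
endloop
endfacet
facet normal 0.069 -0.017 -0.997
outer loop
vertex 2.756 2.014 -3.204
vertex 2.368 1.259 -3.218
vertex 1.909 1.973 -3.262
endloop
endfacet
facet normal -0.047 0.999 -0.020
outer loop
vertex 2.756 2.014 -3.204
vertex 1.909 1.973 -3.262
vertex 2.66 2.037 -1.807
endloop
endfacet
facet normal -0.047 0.999 -0.020
outer loop
vertex 2.66 2.037 -1.807
vertex 1.909 1.973 -3.262
vertex 1.813 1.996 -1.865
endloop
endfacet
facet normal -0.069 0.016 0.997
outer loop
vertex 2.66 2.037 -1.807
vertex 1.813 1.996 -1.865
vertex 2.272 1.281 -1.822
endloop
endfacet
facet normal 0.069 -0.017 -0.997
outer loop
vertex 1.909 1.973 -3.262
vertex 2.368 1.259 -3.218
vertex 1.521 1.217 -3.276
endloop
endfacet
facet normal -0.887 0.457 -0.068
outer loop
vertex 1.909 1.973 -3.262
vertex 1.521 1.217 -3.276
vertex 1.813 1.996 -1.865
endloop
endfacet
facet normal -0.887 0.457 -0.068
outer loop
vertex 1.813 1.996 -1.865
vertex 1.521 1.217 -3.276
vertex 1.425 1.24 -1.879
endloop
endfacet
facet normal -0.068 0.016 0.998
outer loop
vertex 1.813 1.996 -1.865
vertex 1.425 1.24 -1.879
vertex 2.272 1.281 -1.822
endloop
endfacet
facet normal 0.069 -0.016 -0.997
outer loop
vertex 1.521 1.217 -3.276
vertex 2.368 1.259 -3.218
vertex 1.98 0.503 -3.233
endloop
endfacet
facet normal -0.839 -0.542 -0.049
outer loop
vertex 1.521 1.217 -3.276
vertex 1.98 0.503 -3.233
vertex 1.425 1.24 -1.879
endloop
endfacet
facet normal -0.839 -0.542 -0.049
outer loop
vertex 1.425 1.24 -1.879
vertex 1.98 0.503 -3.233
vertex 1.884 0.526 -1.836
endloop
endfacet
facet normal -0.068 0.016 0.998
outer loop
vertex 1.425 1.24 -1.879
vertex 1.884 0.526 -1.836
vertex 2.272 1.281 -1.822
endloop
endfacet
facet normal 0.069 -0.016 -0.997
outer loop
vertex 1.98 0.503 -3.233
vertex 2.368 1.259 -3.218
vertex 2.827 0.544 -3.175
endloop
endfacet
facet normal 0.047 -0.999 0.020
outer loop
vertex 1.98 0.503 -3.233
vertex 2.827 0.544 -3.175
vertex 1.884 0.526 -1.836
endloop
endfacet
facet normal 0.047 -0.999 0.020
outer loop
vertex 1.884 0.526 -1.836
vertex 2.827 0.544 -3.175
vertex 2.731 0.567 -1.778
endloop
endfacet
facet normal -0.069 0.017 0.997
outer loop
vertex 1.884 0.526 -1.836
vertex 2.731 0.567 -1.778
vertex 2.272 1.281 -1.822
endloop
endfacet
facet normal -0.929 -0.328 -0.170
outer loop
vertex 2.901 -1.592 4.313
vertex 2.739 -0.721 3.519
vertex 3.234 -2.171 3.61
endloop
endfacet
facet normal 0.137 -0.732 0.668
outer loop
vertex 4.061 -1.879 3.761
vertex 2.901 -1.592 4.313
vertex 3.234 -2.171 3.61
endloop
endfacet
facet normal -0.929 -0.328 -0.170
outer loop
vertex 3.234 -2.171 3.61
vertex 2.739 -0.721 3.519
vertex 3.072 -1.3 2.816
endloop
endfacet
facet normal 0.343 -0.597 -0.725
outer loop
vertex 3.072 -1.3 2.816
vertex 4.061 -1.879 3.761
vertex 3.234 -2.171 3.61
endloop
endfacet
facet normal -0.343 0.597 0.725
outer loop
vertex 2.901 -1.592 4.313
vertex 3.566 -0.429 3.67
vertex 2.739 -0.721 3.519
endloop
endfacet
facet normal 0.137 -0.732 0.668
outer loop
vertex 3.728 -1.3 4.464
vertex 2.901 -1.592 4.313
vertex 4.061 -1.879 3.761
endloop
endfacet
facet normal -0.343 0.597 0.725
outer loop
vertex 3.728 -1.3 4.464
vertex 3.566 -0.429 3.67
vertex 2.901 -1.592 4.313
endloop
endfacet
facet normal -0.137 0.732 -0.668
outer loop
vertex 2.739 -0.721 3.519
vertex 3.566 -0.429 3.67
vertex 3.072 -1.3 2.816
endloop
endfacet
facet normal 0.343 -0.597 -0.725
outer loop
vertex 3.899 -1.008 2.967
vertex 4.061 -1.879 3.761
vertex 3.072 -1.3 2.816
endloop
endfacet
facet normal -0.137 0.732 -0.668
outer loop
vertex 3.072 -1.3 2.816
vertex 3.566 -0.429 3.67
vertex 3.899 -1.008 2.967
endloop
endfacet
facet normal 0.929 0.328 0.170
outer loop
vertex 3.899 -1.008 2.967
vertex 3.728 -1.3 4.464
vertex 4.061 -1.879 3.761
endloop
endfacet
facet normal 0.929 0.328 0.170
outer loop
vertex 3.566 -0.429 3.67
vertex 3.728 -1.3 4.464
vertex 3.899 -1.008 2.967
endloop
endfacet

endsolid


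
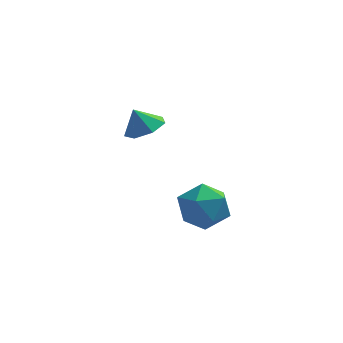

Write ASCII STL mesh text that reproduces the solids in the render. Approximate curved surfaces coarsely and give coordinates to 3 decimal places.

solid 
facet normal -0.563 0.586 0.583
outer loop
vertex 1.808 -0.032 0.5
vertex 1.213 -0.91 0.807
vertex 2.109 -0.622 1.383
endloop
endfacet
facet normal 0.100 0.843 0.529
outer loop
vertex 1.808 -0.032 0.5
vertex 2.109 -0.622 1.383
vertex 2.874 -0.266 0.671
endloop
endfacet
facet normal 0.236 0.958 -0.163
outer loop
vertex 1.808 -0.032 0.5
vertex 2.874 -0.266 0.671
vertex 2.449 -0.334 -0.347
endloop
endfacet
facet normal -0.344 0.772 -0.535
outer loop
vertex 1.808 -0.032 0.5
vertex 2.449 -0.334 -0.347
vertex 1.423 -0.732 -0.262
endloop
endfacet
facet normal -0.837 0.541 -0.074
outer loop
vertex 1.808 -0.032 0.5
vertex 1.423 -0.732 -0.262
vertex 1.213 -0.91 0.807
endloop
endfacet
facet normal 0.551 0.340 0.762
outer loop
vertex 2.874 -0.266 0.671
vertex 2.109 -0.622 1.383
vertex 2.937 -1.288 1.082
endloop
endfacet
facet normal -0.522 -0.075 0.850
outer loop
vertex 2.109 -0.622 1.383
vertex 1.213 -0.91 0.807
vertex 1.911 -1.686 1.167
endloop
endfacet
facet normal -0.966 -0.146 -0.214
outer loop
vertex 1.213 -0.91 0.807
vertex 1.423 -0.732 -0.262
vertex 1.486 -1.754 0.149
endloop
endfacet
facet normal -0.167 0.226 -0.960
outer loop
vertex 1.423 -0.732 -0.262
vertex 2.449 -0.334 -0.347
vertex 2.251 -1.398 -0.563
endloop
endfacet
facet normal 0.771 0.528 -0.357
outer loop
vertex 2.449 -0.334 -0.347
vertex 2.874 -0.266 0.671
vertex 3.147 -1.11 0.013
endloop
endfacet
facet normal 0.344 -0.772 0.535
outer loop
vertex 2.552 -1.988 0.32
vertex 2.937 -1.288 1.082
vertex 1.911 -1.686 1.167
endloop
endfacet
facet normal -0.236 -0.958 0.163
outer loop
vertex 2.552 -1.988 0.32
vertex 1.911 -1.686 1.167
vertex 1.486 -1.754 0.149
endloop
endfacet
facet normal -0.100 -0.843 -0.529
outer loop
vertex 2.552 -1.988 0.32
vertex 1.486 -1.754 0.149
vertex 2.251 -1.398 -0.563
endloop
endfacet
facet normal 0.563 -0.586 -0.583
outer loop
vertex 2.552 -1.988 0.32
vertex 2.251 -1.398 -0.563
vertex 3.147 -1.11 0.013
endloop
endfacet
facet normal 0.837 -0.541 0.074
outer loop
vertex 2.552 -1.988 0.32
vertex 3.147 -1.11 0.013
vertex 2.937 -1.288 1.082
endloop
endfacet
facet normal 0.167 -0.226 0.960
outer loop
vertex 1.911 -1.686 1.167
vertex 2.937 -1.288 1.082
vertex 2.109 -0.622 1.383
endloop
endfacet
facet normal -0.771 -0.528 0.357
outer loop
vertex 1.486 -1.754 0.149
vertex 1.911 -1.686 1.167
vertex 1.213 -0.91 0.807
endloop
endfacet
facet normal -0.551 -0.340 -0.762
outer loop
vertex 2.251 -1.398 -0.563
vertex 1.486 -1.754 0.149
vertex 1.423 -0.732 -0.262
endloop
endfacet
facet normal 0.522 0.075 -0.850
outer loop
vertex 3.147 -1.11 0.013
vertex 2.251 -1.398 -0.563
vertex 2.449 -0.334 -0.347
endloop
endfacet
facet normal 0.966 0.146 0.214
outer loop
vertex 2.937 -1.288 1.082
vertex 3.147 -1.11 0.013
vertex 2.874 -0.266 0.671
endloop
endfacet
facet normal 0.435 -0.085 -0.896
outer loop
vertex 0.548 3.177 2.144
vertex -0.232 3.346 1.749
vertex 0.399 3.922 2.001
endloop
endfacet
facet normal 0.435 0.253 0.864
outer loop
vertex 0.548 3.177 2.144
vertex 0.399 3.922 2.001
vertex -0.688 3.434 2.691
endloop
endfacet
facet normal 0.435 -0.084 -0.896
outer loop
vertex 0.399 3.922 2.001
vertex -0.232 3.346 1.749
vertex -0.225 4.232 1.669
endloop
endfacet
facet normal 0.051 0.776 0.629
outer loop
vertex 0.399 3.922 2.001
vertex -0.225 4.232 1.669
vertex -0.688 3.434 2.691
endloop
endfacet
facet normal 0.434 -0.084 -0.897
outer loop
vertex -0.225 4.232 1.669
vertex -0.232 3.346 1.749
vertex -0.854 3.876 1.398
endloop
endfacet
facet normal -0.569 0.753 0.330
outer loop
vertex -0.225 4.232 1.669
vertex -0.854 3.876 1.398
vertex -0.688 3.434 2.691
endloop
endfacet
facet normal 0.435 -0.084 -0.897
outer loop
vertex -0.854 3.876 1.398
vertex -0.232 3.346 1.749
vertex -1.014 3.12 1.391
endloop
endfacet
facet normal -0.960 0.201 0.192
outer loop
vertex -0.854 3.876 1.398
vertex -1.014 3.12 1.391
vertex -0.688 3.434 2.691
endloop
endfacet
facet normal 0.435 -0.084 -0.897
outer loop
vertex -1.014 3.12 1.391
vertex -0.232 3.346 1.749
vertex -0.585 2.535 1.654
endloop
endfacet
facet normal -0.827 -0.463 0.319
outer loop
vertex -1.014 3.12 1.391
vertex -0.585 2.535 1.654
vertex -0.688 3.434 2.691
endloop
endfacet
facet normal 0.435 -0.084 -0.897
outer loop
vertex -0.585 2.535 1.654
vertex -0.232 3.346 1.749
vertex 0.111 2.56 1.989
endloop
endfacet
facet normal -0.270 -0.741 0.615
outer loop
vertex -0.585 2.535 1.654
vertex 0.111 2.56 1.989
vertex -0.688 3.434 2.691
endloop
endfacet
facet normal 0.436 -0.083 -0.896
outer loop
vertex 0.111 2.56 1.989
vertex -0.232 3.346 1.749
vertex 0.548 3.177 2.144
endloop
endfacet
facet normal 0.292 -0.422 0.858
outer loop
vertex 0.111 2.56 1.989
vertex 0.548 3.177 2.144
vertex -0.688 3.434 2.691
endloop
endfacet

endsolid


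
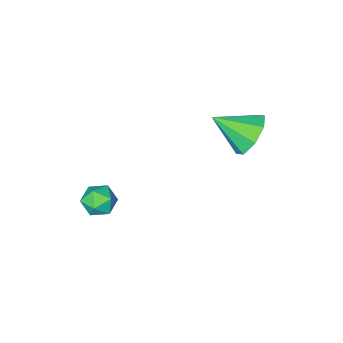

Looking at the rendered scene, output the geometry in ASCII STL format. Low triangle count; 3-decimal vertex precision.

solid 
facet normal -0.627 0.578 -0.522
outer loop
vertex -2.744 4.703 2.86
vertex -3.517 4.084 3.103
vertex -3.1 4.915 3.522
endloop
endfacet
facet normal 0.856 0.396 0.333
outer loop
vertex -2.744 4.703 2.86
vertex -3.1 4.915 3.522
vertex -2.443 3.096 3.997
endloop
endfacet
facet normal -0.628 0.578 -0.522
outer loop
vertex -3.1 4.915 3.522
vertex -3.517 4.084 3.103
vertex -3.7 4.64 3.939
endloop
endfacet
facet normal 0.412 0.367 0.834
outer loop
vertex -3.1 4.915 3.522
vertex -3.7 4.64 3.939
vertex -2.443 3.096 3.997
endloop
endfacet
facet normal -0.628 0.578 -0.522
outer loop
vertex -3.7 4.64 3.939
vertex -3.517 4.084 3.103
vertex -4.192 4.039 3.866
endloop
endfacet
facet normal -0.097 -0.041 0.994
outer loop
vertex -3.7 4.64 3.939
vertex -4.192 4.039 3.866
vertex -2.443 3.096 3.997
endloop
endfacet
facet normal -0.628 0.577 -0.522
outer loop
vertex -4.192 4.039 3.866
vertex -3.517 4.084 3.103
vertex -4.289 3.464 3.347
endloop
endfacet
facet normal -0.370 -0.587 0.720
outer loop
vertex -4.192 4.039 3.866
vertex -4.289 3.464 3.347
vertex -2.443 3.096 3.997
endloop
endfacet
facet normal -0.628 0.577 -0.522
outer loop
vertex -4.289 3.464 3.347
vertex -3.517 4.084 3.103
vertex -3.934 3.252 2.685
endloop
endfacet
facet normal -0.250 -0.953 0.171
outer loop
vertex -4.289 3.464 3.347
vertex -3.934 3.252 2.685
vertex -2.443 3.096 3.997
endloop
endfacet
facet normal -0.628 0.577 -0.523
outer loop
vertex -3.934 3.252 2.685
vertex -3.517 4.084 3.103
vertex -3.334 3.527 2.268
endloop
endfacet
facet normal 0.194 -0.924 -0.330
outer loop
vertex -3.934 3.252 2.685
vertex -3.334 3.527 2.268
vertex -2.443 3.096 3.997
endloop
endfacet
facet normal -0.627 0.577 -0.523
outer loop
vertex -3.334 3.527 2.268
vertex -3.517 4.084 3.103
vertex -2.841 4.129 2.341
endloop
endfacet
facet normal 0.702 -0.516 -0.491
outer loop
vertex -3.334 3.527 2.268
vertex -2.841 4.129 2.341
vertex -2.443 3.096 3.997
endloop
endfacet
facet normal -0.627 0.578 -0.522
outer loop
vertex -2.841 4.129 2.341
vertex -3.517 4.084 3.103
vertex -2.744 4.703 2.86
endloop
endfacet
facet normal 0.976 0.030 -0.216
outer loop
vertex -2.841 4.129 2.341
vertex -2.744 4.703 2.86
vertex -2.443 3.096 3.997
endloop
endfacet
facet normal -0.514 0.857 0.034
outer loop
vertex 1.326 1.773 -1.055
vertex 0.678 1.378 -0.884
vertex 1.14 1.632 -0.312
endloop
endfacet
facet normal 0.167 0.960 0.224
outer loop
vertex 1.326 1.773 -1.055
vertex 1.14 1.632 -0.312
vertex 1.878 1.559 -0.549
endloop
endfacet
facet normal 0.582 0.748 -0.318
outer loop
vertex 1.326 1.773 -1.055
vertex 1.878 1.559 -0.549
vertex 1.871 1.259 -1.267
endloop
endfacet
facet normal 0.157 0.515 -0.843
outer loop
vertex 1.326 1.773 -1.055
vertex 1.871 1.259 -1.267
vertex 1.129 1.147 -1.474
endloop
endfacet
facet normal -0.520 0.582 -0.625
outer loop
vertex 1.326 1.773 -1.055
vertex 1.129 1.147 -1.474
vertex 0.678 1.378 -0.884
endloop
endfacet
facet normal 0.305 0.541 0.783
outer loop
vertex 1.878 1.559 -0.549
vertex 1.14 1.632 -0.312
vertex 1.571 1.033 -0.066
endloop
endfacet
facet normal -0.796 0.374 0.476
outer loop
vertex 1.14 1.632 -0.312
vertex 0.678 1.378 -0.884
vertex 0.829 0.921 -0.273
endloop
endfacet
facet normal -0.806 -0.070 -0.588
outer loop
vertex 0.678 1.378 -0.884
vertex 1.129 1.147 -1.474
vertex 0.822 0.621 -0.991
endloop
endfacet
facet normal 0.289 -0.178 -0.941
outer loop
vertex 1.129 1.147 -1.474
vertex 1.871 1.259 -1.267
vertex 1.56 0.548 -1.228
endloop
endfacet
facet normal 0.976 0.199 -0.093
outer loop
vertex 1.871 1.259 -1.267
vertex 1.878 1.559 -0.549
vertex 2.022 0.802 -0.656
endloop
endfacet
facet normal -0.157 -0.515 0.843
outer loop
vertex 1.374 0.407 -0.485
vertex 1.571 1.033 -0.066
vertex 0.829 0.921 -0.273
endloop
endfacet
facet normal -0.582 -0.748 0.318
outer loop
vertex 1.374 0.407 -0.485
vertex 0.829 0.921 -0.273
vertex 0.822 0.621 -0.991
endloop
endfacet
facet normal -0.167 -0.960 -0.224
outer loop
vertex 1.374 0.407 -0.485
vertex 0.822 0.621 -0.991
vertex 1.56 0.548 -1.228
endloop
endfacet
facet normal 0.514 -0.857 -0.034
outer loop
vertex 1.374 0.407 -0.485
vertex 1.56 0.548 -1.228
vertex 2.022 0.802 -0.656
endloop
endfacet
facet normal 0.520 -0.582 0.625
outer loop
vertex 1.374 0.407 -0.485
vertex 2.022 0.802 -0.656
vertex 1.571 1.033 -0.066
endloop
endfacet
facet normal -0.289 0.178 0.941
outer loop
vertex 0.829 0.921 -0.273
vertex 1.571 1.033 -0.066
vertex 1.14 1.632 -0.312
endloop
endfacet
facet normal -0.976 -0.199 0.093
outer loop
vertex 0.822 0.621 -0.991
vertex 0.829 0.921 -0.273
vertex 0.678 1.378 -0.884
endloop
endfacet
facet normal -0.305 -0.541 -0.783
outer loop
vertex 1.56 0.548 -1.228
vertex 0.822 0.621 -0.991
vertex 1.129 1.147 -1.474
endloop
endfacet
facet normal 0.796 -0.374 -0.476
outer loop
vertex 2.022 0.802 -0.656
vertex 1.56 0.548 -1.228
vertex 1.871 1.259 -1.267
endloop
endfacet
facet normal 0.806 0.070 0.588
outer loop
vertex 1.571 1.033 -0.066
vertex 2.022 0.802 -0.656
vertex 1.878 1.559 -0.549
endloop
endfacet

endsolid


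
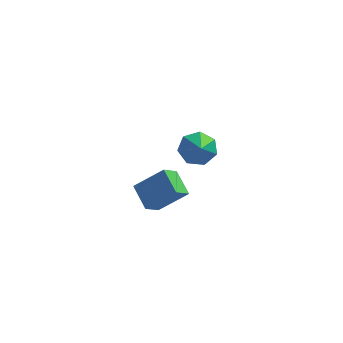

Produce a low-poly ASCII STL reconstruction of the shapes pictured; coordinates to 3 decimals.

solid 
facet normal -0.516 0.729 0.450
outer loop
vertex -3.815 -1.576 0.491
vertex -2.555 -1.347 1.563
vertex -3.381 -0.859 -0.173
endloop
endfacet
facet normal -0.754 -0.138 -0.642
outer loop
vertex -2.705 -1.813 -0.763
vertex -3.815 -1.576 0.491
vertex -3.381 -0.859 -0.173
endloop
endfacet
facet normal -0.516 0.729 0.450
outer loop
vertex -3.381 -0.859 -0.173
vertex -2.555 -1.347 1.563
vertex -2.121 -0.629 0.899
endloop
endfacet
facet normal 0.405 0.671 -0.621
outer loop
vertex -2.121 -0.629 0.899
vertex -2.705 -1.813 -0.763
vertex -3.381 -0.859 -0.173
endloop
endfacet
facet normal -0.406 -0.671 0.620
outer loop
vertex -3.815 -1.576 0.491
vertex -1.879 -2.301 0.973
vertex -2.555 -1.347 1.563
endloop
endfacet
facet normal -0.754 -0.138 -0.642
outer loop
vertex -3.139 -2.531 -0.099
vertex -3.815 -1.576 0.491
vertex -2.705 -1.813 -0.763
endloop
endfacet
facet normal -0.406 -0.671 0.621
outer loop
vertex -3.139 -2.531 -0.099
vertex -1.879 -2.301 0.973
vertex -3.815 -1.576 0.491
endloop
endfacet
facet normal 0.754 0.138 0.642
outer loop
vertex -2.555 -1.347 1.563
vertex -1.879 -2.301 0.973
vertex -2.121 -0.629 0.899
endloop
endfacet
facet normal 0.406 0.671 -0.621
outer loop
vertex -1.445 -1.584 0.309
vertex -2.705 -1.813 -0.763
vertex -2.121 -0.629 0.899
endloop
endfacet
facet normal 0.754 0.138 0.642
outer loop
vertex -2.121 -0.629 0.899
vertex -1.879 -2.301 0.973
vertex -1.445 -1.584 0.309
endloop
endfacet
facet normal 0.516 -0.729 -0.451
outer loop
vertex -1.445 -1.584 0.309
vertex -3.139 -2.531 -0.099
vertex -2.705 -1.813 -0.763
endloop
endfacet
facet normal 0.516 -0.729 -0.450
outer loop
vertex -1.879 -2.301 0.973
vertex -3.139 -2.531 -0.099
vertex -1.445 -1.584 0.309
endloop
endfacet
facet normal -0.205 0.739 -0.642
outer loop
vertex -1.526 3.677 -2.249
vertex -1.913 4.168 -1.56
vertex -1.028 4.167 -1.844
endloop
endfacet
facet normal 0.768 -0.603 -0.214
outer loop
vertex -1.526 3.677 -2.249
vertex -1.028 4.167 -1.844
vertex -1.587 2.992 -0.54
endloop
endfacet
facet normal -0.205 0.739 -0.642
outer loop
vertex -1.028 4.167 -1.844
vertex -1.913 4.168 -1.56
vertex -1.196 4.657 -1.226
endloop
endfacet
facet normal 0.942 -0.087 0.325
outer loop
vertex -1.028 4.167 -1.844
vertex -1.196 4.657 -1.226
vertex -1.587 2.992 -0.54
endloop
endfacet
facet normal -0.205 0.739 -0.642
outer loop
vertex -1.196 4.657 -1.226
vertex -1.913 4.168 -1.56
vertex -1.905 4.779 -0.859
endloop
endfacet
facet normal 0.478 0.236 0.846
outer loop
vertex -1.196 4.657 -1.226
vertex -1.905 4.779 -0.859
vertex -1.587 2.992 -0.54
endloop
endfacet
facet normal -0.206 0.739 -0.642
outer loop
vertex -1.905 4.779 -0.859
vertex -1.913 4.168 -1.56
vertex -2.619 4.44 -1.02
endloop
endfacet
facet normal -0.273 0.122 0.954
outer loop
vertex -1.905 4.779 -0.859
vertex -2.619 4.44 -1.02
vertex -1.587 2.992 -0.54
endloop
endfacet
facet normal -0.205 0.740 -0.641
outer loop
vertex -2.619 4.44 -1.02
vertex -1.913 4.168 -1.56
vertex -2.802 3.897 -1.588
endloop
endfacet
facet normal -0.747 -0.344 0.569
outer loop
vertex -2.619 4.44 -1.02
vertex -2.802 3.897 -1.588
vertex -1.587 2.992 -0.54
endloop
endfacet
facet normal -0.205 0.739 -0.642
outer loop
vertex -2.802 3.897 -1.588
vertex -1.913 4.168 -1.56
vertex -2.315 3.557 -2.135
endloop
endfacet
facet normal -0.587 -0.810 -0.019
outer loop
vertex -2.802 3.897 -1.588
vertex -2.315 3.557 -2.135
vertex -1.587 2.992 -0.54
endloop
endfacet
facet normal -0.205 0.739 -0.642
outer loop
vertex -2.315 3.557 -2.135
vertex -1.913 4.168 -1.56
vertex -1.526 3.677 -2.249
endloop
endfacet
facet normal 0.088 -0.926 -0.368
outer loop
vertex -2.315 3.557 -2.135
vertex -1.526 3.677 -2.249
vertex -1.587 2.992 -0.54
endloop
endfacet

endsolid


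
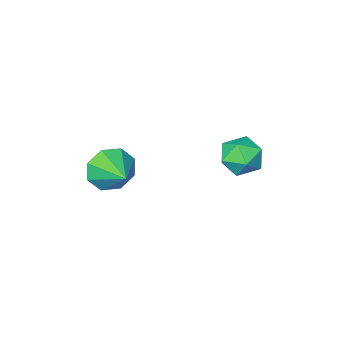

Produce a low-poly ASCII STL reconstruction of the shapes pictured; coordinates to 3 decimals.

solid 
facet normal -0.139 -0.933 -0.332
outer loop
vertex 2.531 -1.196 -1.982
vertex 1.93 -1.412 -1.124
vertex 1.738 -1.034 -2.106
endloop
endfacet
facet normal 0.249 0.748 -0.616
outer loop
vertex 2.531 -1.196 -1.982
vertex 1.738 -1.034 -2.106
vertex 2.15 0.072 -0.596
endloop
endfacet
facet normal -0.139 -0.933 -0.332
outer loop
vertex 1.738 -1.034 -2.106
vertex 1.93 -1.412 -1.124
vertex 1.057 -1.093 -1.655
endloop
endfacet
facet normal -0.383 0.792 -0.475
outer loop
vertex 1.738 -1.034 -2.106
vertex 1.057 -1.093 -1.655
vertex 2.15 0.072 -0.596
endloop
endfacet
facet normal -0.139 -0.933 -0.332
outer loop
vertex 1.057 -1.093 -1.655
vertex 1.93 -1.412 -1.124
vertex 0.887 -1.339 -0.892
endloop
endfacet
facet normal -0.749 0.661 0.046
outer loop
vertex 1.057 -1.093 -1.655
vertex 0.887 -1.339 -0.892
vertex 2.15 0.072 -0.596
endloop
endfacet
facet normal -0.139 -0.933 -0.331
outer loop
vertex 0.887 -1.339 -0.892
vertex 1.93 -1.412 -1.124
vertex 1.328 -1.627 -0.265
endloop
endfacet
facet normal -0.633 0.431 0.643
outer loop
vertex 0.887 -1.339 -0.892
vertex 1.328 -1.627 -0.265
vertex 2.15 0.072 -0.596
endloop
endfacet
facet normal -0.140 -0.933 -0.332
outer loop
vertex 1.328 -1.627 -0.265
vertex 1.93 -1.412 -1.124
vertex 2.121 -1.79 -0.141
endloop
endfacet
facet normal -0.102 0.238 0.966
outer loop
vertex 1.328 -1.627 -0.265
vertex 2.121 -1.79 -0.141
vertex 2.15 0.072 -0.596
endloop
endfacet
facet normal -0.139 -0.933 -0.332
outer loop
vertex 2.121 -1.79 -0.141
vertex 1.93 -1.412 -1.124
vertex 2.802 -1.731 -0.592
endloop
endfacet
facet normal 0.530 0.193 0.826
outer loop
vertex 2.121 -1.79 -0.141
vertex 2.802 -1.731 -0.592
vertex 2.15 0.072 -0.596
endloop
endfacet
facet normal -0.139 -0.933 -0.332
outer loop
vertex 2.802 -1.731 -0.592
vertex 1.93 -1.412 -1.124
vertex 2.972 -1.485 -1.355
endloop
endfacet
facet normal 0.896 0.325 0.304
outer loop
vertex 2.802 -1.731 -0.592
vertex 2.972 -1.485 -1.355
vertex 2.15 0.072 -0.596
endloop
endfacet
facet normal -0.139 -0.933 -0.332
outer loop
vertex 2.972 -1.485 -1.355
vertex 1.93 -1.412 -1.124
vertex 2.531 -1.196 -1.982
endloop
endfacet
facet normal 0.779 0.554 -0.293
outer loop
vertex 2.972 -1.485 -1.355
vertex 2.531 -1.196 -1.982
vertex 2.15 0.072 -0.596
endloop
endfacet
facet normal -0.877 0.050 0.479
outer loop
vertex -1.52 3.699 1.856
vertex -1.114 3.325 2.638
vertex -1.128 4.273 2.514
endloop
endfacet
facet normal -0.822 0.569 -0.007
outer loop
vertex -1.52 3.699 1.856
vertex -1.128 4.273 2.514
vertex -0.996 4.452 1.583
endloop
endfacet
facet normal -0.717 0.265 -0.645
outer loop
vertex -1.52 3.699 1.856
vertex -0.996 4.452 1.583
vertex -0.9 3.614 1.132
endloop
endfacet
facet normal -0.706 -0.443 -0.553
outer loop
vertex -1.52 3.699 1.856
vertex -0.9 3.614 1.132
vertex -0.973 2.917 1.784
endloop
endfacet
facet normal -0.805 -0.576 0.142
outer loop
vertex -1.52 3.699 1.856
vertex -0.973 2.917 1.784
vertex -1.114 3.325 2.638
endloop
endfacet
facet normal -0.245 0.958 0.149
outer loop
vertex -0.996 4.452 1.583
vertex -1.128 4.273 2.514
vertex -0.267 4.543 2.196
endloop
endfacet
facet normal -0.333 0.117 0.936
outer loop
vertex -1.128 4.273 2.514
vertex -1.114 3.325 2.638
vertex -0.34 3.846 2.848
endloop
endfacet
facet normal -0.217 -0.894 0.391
outer loop
vertex -1.114 3.325 2.638
vertex -0.973 2.917 1.784
vertex -0.244 3.008 2.397
endloop
endfacet
facet normal -0.058 -0.679 -0.732
outer loop
vertex -0.973 2.917 1.784
vertex -0.9 3.614 1.132
vertex -0.112 3.187 1.466
endloop
endfacet
facet normal -0.074 0.466 -0.882
outer loop
vertex -0.9 3.614 1.132
vertex -0.996 4.452 1.583
vertex -0.126 4.135 1.342
endloop
endfacet
facet normal 0.706 0.443 0.553
outer loop
vertex 0.28 3.761 2.124
vertex -0.267 4.543 2.196
vertex -0.34 3.846 2.848
endloop
endfacet
facet normal 0.717 -0.265 0.645
outer loop
vertex 0.28 3.761 2.124
vertex -0.34 3.846 2.848
vertex -0.244 3.008 2.397
endloop
endfacet
facet normal 0.822 -0.569 0.007
outer loop
vertex 0.28 3.761 2.124
vertex -0.244 3.008 2.397
vertex -0.112 3.187 1.466
endloop
endfacet
facet normal 0.877 -0.050 -0.479
outer loop
vertex 0.28 3.761 2.124
vertex -0.112 3.187 1.466
vertex -0.126 4.135 1.342
endloop
endfacet
facet normal 0.805 0.576 -0.142
outer loop
vertex 0.28 3.761 2.124
vertex -0.126 4.135 1.342
vertex -0.267 4.543 2.196
endloop
endfacet
facet normal 0.058 0.679 0.732
outer loop
vertex -0.34 3.846 2.848
vertex -0.267 4.543 2.196
vertex -1.128 4.273 2.514
endloop
endfacet
facet normal 0.074 -0.466 0.882
outer loop
vertex -0.244 3.008 2.397
vertex -0.34 3.846 2.848
vertex -1.114 3.325 2.638
endloop
endfacet
facet normal 0.245 -0.958 -0.149
outer loop
vertex -0.112 3.187 1.466
vertex -0.244 3.008 2.397
vertex -0.973 2.917 1.784
endloop
endfacet
facet normal 0.333 -0.117 -0.936
outer loop
vertex -0.126 4.135 1.342
vertex -0.112 3.187 1.466
vertex -0.9 3.614 1.132
endloop
endfacet
facet normal 0.217 0.894 -0.391
outer loop
vertex -0.267 4.543 2.196
vertex -0.126 4.135 1.342
vertex -0.996 4.452 1.583
endloop
endfacet

endsolid


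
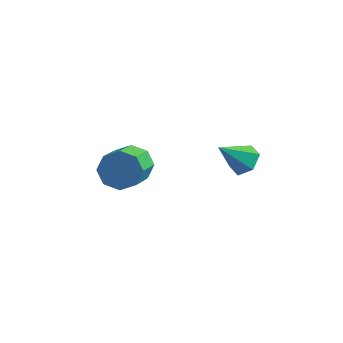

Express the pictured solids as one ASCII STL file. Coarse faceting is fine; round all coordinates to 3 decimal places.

solid 
facet normal -0.168 0.861 -0.480
outer loop
vertex -2.099 -1.745 -2.512
vertex -2.587 -2.195 -3.149
vertex -2.782 -1.787 -2.348
endloop
endfacet
facet normal 0.172 0.505 0.846
outer loop
vertex -2.099 -1.745 -2.512
vertex -2.782 -1.787 -2.348
vertex -1.785 -3.355 -1.614
endloop
endfacet
facet normal 0.172 0.505 0.846
outer loop
vertex -1.785 -3.355 -1.614
vertex -2.782 -1.787 -2.348
vertex -2.469 -3.397 -1.45
endloop
endfacet
facet normal 0.168 -0.861 0.480
outer loop
vertex -1.785 -3.355 -1.614
vertex -2.469 -3.397 -1.45
vertex -2.273 -3.805 -2.251
endloop
endfacet
facet normal -0.167 0.862 -0.479
outer loop
vertex -2.782 -1.787 -2.348
vertex -2.587 -2.195 -3.149
vertex -3.351 -2.067 -2.653
endloop
endfacet
facet normal -0.564 0.316 0.763
outer loop
vertex -2.782 -1.787 -2.348
vertex -3.351 -2.067 -2.653
vertex -2.469 -3.397 -1.45
endloop
endfacet
facet normal -0.565 0.315 0.762
outer loop
vertex -2.469 -3.397 -1.45
vertex -3.351 -2.067 -2.653
vertex -3.038 -3.678 -1.756
endloop
endfacet
facet normal 0.167 -0.861 0.480
outer loop
vertex -2.469 -3.397 -1.45
vertex -3.038 -3.678 -1.756
vertex -2.273 -3.805 -2.251
endloop
endfacet
facet normal -0.168 0.861 -0.480
outer loop
vertex -3.351 -2.067 -2.653
vertex -2.587 -2.195 -3.149
vertex -3.472 -2.423 -3.249
endloop
endfacet
facet normal -0.971 -0.059 0.232
outer loop
vertex -3.351 -2.067 -2.653
vertex -3.472 -2.423 -3.249
vertex -3.038 -3.678 -1.756
endloop
endfacet
facet normal -0.971 -0.059 0.233
outer loop
vertex -3.038 -3.678 -1.756
vertex -3.472 -2.423 -3.249
vertex -3.159 -4.033 -2.351
endloop
endfacet
facet normal 0.167 -0.861 0.480
outer loop
vertex -3.038 -3.678 -1.756
vertex -3.159 -4.033 -2.351
vertex -2.273 -3.805 -2.251
endloop
endfacet
facet normal -0.168 0.861 -0.480
outer loop
vertex -3.472 -2.423 -3.249
vertex -2.587 -2.195 -3.149
vertex -3.075 -2.645 -3.786
endloop
endfacet
facet normal -0.808 -0.399 -0.433
outer loop
vertex -3.472 -2.423 -3.249
vertex -3.075 -2.645 -3.786
vertex -3.159 -4.033 -2.351
endloop
endfacet
facet normal -0.808 -0.399 -0.434
outer loop
vertex -3.159 -4.033 -2.351
vertex -3.075 -2.645 -3.786
vertex -2.761 -4.255 -2.888
endloop
endfacet
facet normal 0.167 -0.861 0.480
outer loop
vertex -3.159 -4.033 -2.351
vertex -2.761 -4.255 -2.888
vertex -2.273 -3.805 -2.251
endloop
endfacet
facet normal -0.168 0.861 -0.480
outer loop
vertex -3.075 -2.645 -3.786
vertex -2.587 -2.195 -3.149
vertex -2.391 -2.603 -3.95
endloop
endfacet
facet normal -0.172 -0.505 -0.846
outer loop
vertex -3.075 -2.645 -3.786
vertex -2.391 -2.603 -3.95
vertex -2.761 -4.255 -2.888
endloop
endfacet
facet normal -0.172 -0.505 -0.846
outer loop
vertex -2.761 -4.255 -2.888
vertex -2.391 -2.603 -3.95
vertex -2.078 -4.213 -3.052
endloop
endfacet
facet normal 0.168 -0.861 0.480
outer loop
vertex -2.761 -4.255 -2.888
vertex -2.078 -4.213 -3.052
vertex -2.273 -3.805 -2.251
endloop
endfacet
facet normal -0.167 0.861 -0.480
outer loop
vertex -2.391 -2.603 -3.95
vertex -2.587 -2.195 -3.149
vertex -1.822 -2.322 -3.644
endloop
endfacet
facet normal 0.566 -0.315 -0.762
outer loop
vertex -2.391 -2.603 -3.95
vertex -1.822 -2.322 -3.644
vertex -2.078 -4.213 -3.052
endloop
endfacet
facet normal 0.564 -0.315 -0.763
outer loop
vertex -2.078 -4.213 -3.052
vertex -1.822 -2.322 -3.644
vertex -1.509 -3.933 -2.747
endloop
endfacet
facet normal 0.167 -0.862 0.479
outer loop
vertex -2.078 -4.213 -3.052
vertex -1.509 -3.933 -2.747
vertex -2.273 -3.805 -2.251
endloop
endfacet
facet normal -0.167 0.861 -0.480
outer loop
vertex -1.822 -2.322 -3.644
vertex -2.587 -2.195 -3.149
vertex -1.701 -1.967 -3.049
endloop
endfacet
facet normal 0.971 0.059 -0.233
outer loop
vertex -1.822 -2.322 -3.644
vertex -1.701 -1.967 -3.049
vertex -1.509 -3.933 -2.747
endloop
endfacet
facet normal 0.971 0.059 -0.232
outer loop
vertex -1.509 -3.933 -2.747
vertex -1.701 -1.967 -3.049
vertex -1.388 -3.577 -2.151
endloop
endfacet
facet normal 0.168 -0.861 0.480
outer loop
vertex -1.509 -3.933 -2.747
vertex -1.388 -3.577 -2.151
vertex -2.273 -3.805 -2.251
endloop
endfacet
facet normal -0.167 0.861 -0.480
outer loop
vertex -1.701 -1.967 -3.049
vertex -2.587 -2.195 -3.149
vertex -2.099 -1.745 -2.512
endloop
endfacet
facet normal 0.808 0.399 0.434
outer loop
vertex -1.701 -1.967 -3.049
vertex -2.099 -1.745 -2.512
vertex -1.388 -3.577 -2.151
endloop
endfacet
facet normal 0.808 0.399 0.433
outer loop
vertex -1.388 -3.577 -2.151
vertex -2.099 -1.745 -2.512
vertex -1.785 -3.355 -1.614
endloop
endfacet
facet normal 0.168 -0.861 0.480
outer loop
vertex -1.388 -3.577 -2.151
vertex -1.785 -3.355 -1.614
vertex -2.273 -3.805 -2.251
endloop
endfacet
facet normal 0.487 0.520 -0.702
outer loop
vertex 2.908 -2.45 -0.549
vertex 2.34 -2.545 -1.013
vertex 2.357 -1.956 -0.565
endloop
endfacet
facet normal 0.232 0.289 0.929
outer loop
vertex 2.908 -2.45 -0.549
vertex 2.357 -1.956 -0.565
vertex 1.6 -3.335 0.053
endloop
endfacet
facet normal 0.487 0.520 -0.702
outer loop
vertex 2.357 -1.956 -0.565
vertex 2.34 -2.545 -1.013
vertex 1.789 -2.051 -1.029
endloop
endfacet
facet normal -0.573 0.576 0.583
outer loop
vertex 2.357 -1.956 -0.565
vertex 1.789 -2.051 -1.029
vertex 1.6 -3.335 0.053
endloop
endfacet
facet normal 0.487 0.521 -0.701
outer loop
vertex 1.789 -2.051 -1.029
vertex 2.34 -2.545 -1.013
vertex 1.771 -2.639 -1.478
endloop
endfacet
facet normal -0.994 0.085 -0.072
outer loop
vertex 1.789 -2.051 -1.029
vertex 1.771 -2.639 -1.478
vertex 1.6 -3.335 0.053
endloop
endfacet
facet normal 0.487 0.521 -0.701
outer loop
vertex 1.771 -2.639 -1.478
vertex 2.34 -2.545 -1.013
vertex 2.322 -3.133 -1.462
endloop
endfacet
facet normal -0.610 -0.693 -0.383
outer loop
vertex 1.771 -2.639 -1.478
vertex 2.322 -3.133 -1.462
vertex 1.6 -3.335 0.053
endloop
endfacet
facet normal 0.486 0.521 -0.702
outer loop
vertex 2.322 -3.133 -1.462
vertex 2.34 -2.545 -1.013
vertex 2.891 -3.039 -0.998
endloop
endfacet
facet normal 0.193 -0.980 -0.039
outer loop
vertex 2.322 -3.133 -1.462
vertex 2.891 -3.039 -0.998
vertex 1.6 -3.335 0.053
endloop
endfacet
facet normal 0.486 0.521 -0.702
outer loop
vertex 2.891 -3.039 -0.998
vertex 2.34 -2.545 -1.013
vertex 2.908 -2.45 -0.549
endloop
endfacet
facet normal 0.615 -0.489 0.618
outer loop
vertex 2.891 -3.039 -0.998
vertex 2.908 -2.45 -0.549
vertex 1.6 -3.335 0.053
endloop
endfacet

endsolid


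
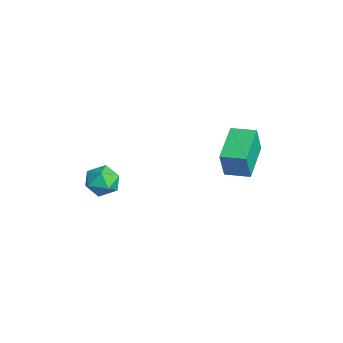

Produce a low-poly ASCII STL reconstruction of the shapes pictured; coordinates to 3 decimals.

solid 
facet normal -0.734 -0.679 -0.001
outer loop
vertex 0.388 -1.264 -2.759
vertex 0.879 -1.794 -3.019
vertex 0.786 -1.695 -2.264
endloop
endfacet
facet normal -0.840 -0.191 0.509
outer loop
vertex 0.388 -1.264 -2.759
vertex 0.786 -1.695 -2.264
vertex 0.695 -0.944 -2.132
endloop
endfacet
facet normal -0.871 0.450 0.197
outer loop
vertex 0.388 -1.264 -2.759
vertex 0.695 -0.944 -2.132
vertex 0.731 -0.579 -2.806
endloop
endfacet
facet normal -0.785 0.358 -0.506
outer loop
vertex 0.388 -1.264 -2.759
vertex 0.731 -0.579 -2.806
vertex 0.845 -1.104 -3.355
endloop
endfacet
facet normal -0.700 -0.340 -0.628
outer loop
vertex 0.388 -1.264 -2.759
vertex 0.845 -1.104 -3.355
vertex 0.879 -1.794 -3.019
endloop
endfacet
facet normal -0.273 -0.199 0.941
outer loop
vertex 0.695 -0.944 -2.132
vertex 0.786 -1.695 -2.264
vertex 1.375 -1.276 -2.005
endloop
endfacet
facet normal -0.101 -0.988 0.117
outer loop
vertex 0.786 -1.695 -2.264
vertex 0.879 -1.794 -3.019
vertex 1.489 -1.801 -2.554
endloop
endfacet
facet normal -0.047 -0.439 -0.897
outer loop
vertex 0.879 -1.794 -3.019
vertex 0.845 -1.104 -3.355
vertex 1.525 -1.436 -3.228
endloop
endfacet
facet normal -0.184 0.691 -0.699
outer loop
vertex 0.845 -1.104 -3.355
vertex 0.731 -0.579 -2.806
vertex 1.434 -0.685 -3.096
endloop
endfacet
facet normal -0.324 0.839 0.437
outer loop
vertex 0.731 -0.579 -2.806
vertex 0.695 -0.944 -2.132
vertex 1.341 -0.586 -2.341
endloop
endfacet
facet normal 0.785 -0.358 0.506
outer loop
vertex 1.832 -1.116 -2.601
vertex 1.375 -1.276 -2.005
vertex 1.489 -1.801 -2.554
endloop
endfacet
facet normal 0.871 -0.450 -0.197
outer loop
vertex 1.832 -1.116 -2.601
vertex 1.489 -1.801 -2.554
vertex 1.525 -1.436 -3.228
endloop
endfacet
facet normal 0.840 0.191 -0.509
outer loop
vertex 1.832 -1.116 -2.601
vertex 1.525 -1.436 -3.228
vertex 1.434 -0.685 -3.096
endloop
endfacet
facet normal 0.734 0.679 0.001
outer loop
vertex 1.832 -1.116 -2.601
vertex 1.434 -0.685 -3.096
vertex 1.341 -0.586 -2.341
endloop
endfacet
facet normal 0.700 0.340 0.628
outer loop
vertex 1.832 -1.116 -2.601
vertex 1.341 -0.586 -2.341
vertex 1.375 -1.276 -2.005
endloop
endfacet
facet normal 0.184 -0.691 0.699
outer loop
vertex 1.489 -1.801 -2.554
vertex 1.375 -1.276 -2.005
vertex 0.786 -1.695 -2.264
endloop
endfacet
facet normal 0.324 -0.839 -0.437
outer loop
vertex 1.525 -1.436 -3.228
vertex 1.489 -1.801 -2.554
vertex 0.879 -1.794 -3.019
endloop
endfacet
facet normal 0.273 0.199 -0.941
outer loop
vertex 1.434 -0.685 -3.096
vertex 1.525 -1.436 -3.228
vertex 0.845 -1.104 -3.355
endloop
endfacet
facet normal 0.101 0.988 -0.117
outer loop
vertex 1.341 -0.586 -2.341
vertex 1.434 -0.685 -3.096
vertex 0.731 -0.579 -2.806
endloop
endfacet
facet normal 0.047 0.439 0.897
outer loop
vertex 1.375 -1.276 -2.005
vertex 1.341 -0.586 -2.341
vertex 0.695 -0.944 -2.132
endloop
endfacet
facet normal -0.833 0.493 0.251
outer loop
vertex 2.79 3.314 0.669
vertex 3.317 4.16 0.758
vertex 2.583 3.568 -0.516
endloop
endfacet
facet normal -0.527 -0.845 -0.089
outer loop
vertex 3.983 2.74 -0.938
vertex 2.79 3.314 0.669
vertex 2.583 3.568 -0.516
endloop
endfacet
facet normal -0.833 0.493 0.251
outer loop
vertex 2.583 3.568 -0.516
vertex 3.317 4.16 0.758
vertex 3.11 4.413 -0.427
endloop
endfacet
facet normal -0.168 0.207 -0.964
outer loop
vertex 3.11 4.413 -0.427
vertex 3.983 2.74 -0.938
vertex 2.583 3.568 -0.516
endloop
endfacet
facet normal 0.168 -0.206 0.964
outer loop
vertex 2.79 3.314 0.669
vertex 4.717 3.332 0.336
vertex 3.317 4.16 0.758
endloop
endfacet
facet normal -0.526 -0.846 -0.089
outer loop
vertex 4.19 2.487 0.247
vertex 2.79 3.314 0.669
vertex 3.983 2.74 -0.938
endloop
endfacet
facet normal 0.168 -0.207 0.964
outer loop
vertex 4.19 2.487 0.247
vertex 4.717 3.332 0.336
vertex 2.79 3.314 0.669
endloop
endfacet
facet normal 0.527 0.845 0.088
outer loop
vertex 3.317 4.16 0.758
vertex 4.717 3.332 0.336
vertex 3.11 4.413 -0.427
endloop
endfacet
facet normal -0.169 0.206 -0.964
outer loop
vertex 4.51 3.586 -0.849
vertex 3.983 2.74 -0.938
vertex 3.11 4.413 -0.427
endloop
endfacet
facet normal 0.526 0.846 0.089
outer loop
vertex 3.11 4.413 -0.427
vertex 4.717 3.332 0.336
vertex 4.51 3.586 -0.849
endloop
endfacet
facet normal 0.833 -0.493 -0.251
outer loop
vertex 4.51 3.586 -0.849
vertex 4.19 2.487 0.247
vertex 3.983 2.74 -0.938
endloop
endfacet
facet normal 0.833 -0.493 -0.251
outer loop
vertex 4.717 3.332 0.336
vertex 4.19 2.487 0.247
vertex 4.51 3.586 -0.849
endloop
endfacet

endsolid
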